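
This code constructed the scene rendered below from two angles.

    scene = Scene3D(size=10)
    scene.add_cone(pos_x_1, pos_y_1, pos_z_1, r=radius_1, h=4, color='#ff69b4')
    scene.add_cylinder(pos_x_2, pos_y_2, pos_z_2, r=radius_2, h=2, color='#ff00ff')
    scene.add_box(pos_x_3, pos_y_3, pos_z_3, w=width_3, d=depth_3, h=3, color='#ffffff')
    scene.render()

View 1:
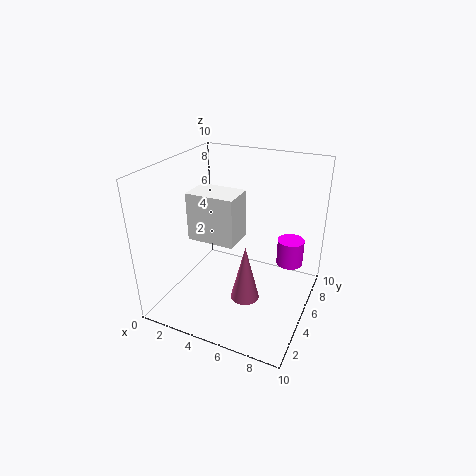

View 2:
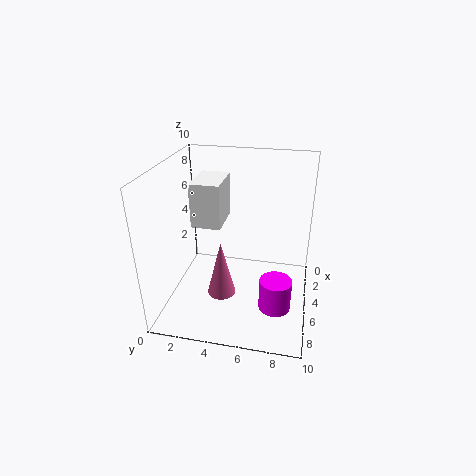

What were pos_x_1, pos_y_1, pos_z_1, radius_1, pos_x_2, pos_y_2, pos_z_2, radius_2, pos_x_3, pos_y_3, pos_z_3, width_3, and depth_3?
pos_x_1 = 6
pos_y_1 = 4
pos_z_1 = 1
radius_1 = 1
pos_x_2 = 8
pos_y_2 = 8
pos_z_2 = 2
radius_2 = 1
pos_x_3 = 3
pos_y_3 = 2
pos_z_3 = 6
width_3 = 3
depth_3 = 2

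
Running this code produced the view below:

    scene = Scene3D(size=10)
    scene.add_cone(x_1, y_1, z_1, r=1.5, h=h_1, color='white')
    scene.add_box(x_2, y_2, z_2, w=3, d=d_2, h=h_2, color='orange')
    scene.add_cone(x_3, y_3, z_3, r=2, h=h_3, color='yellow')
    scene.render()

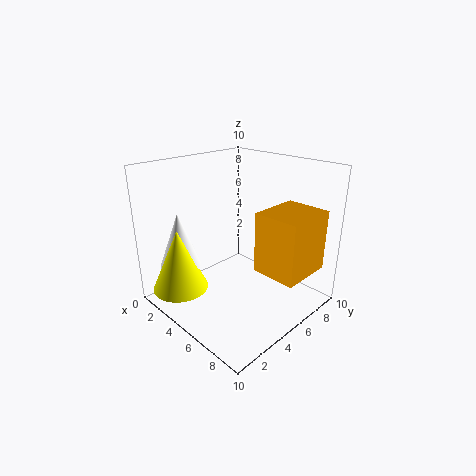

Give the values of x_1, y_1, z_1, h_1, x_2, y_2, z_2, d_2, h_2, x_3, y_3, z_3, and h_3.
x_1 = 1.5; y_1 = 2.5; z_1 = 2.5; h_1 = 4; x_2 = 7; y_2 = 4.5; z_2 = 3.5; d_2 = 3.5; h_2 = 4; x_3 = 2; y_3 = 2; z_3 = 1; h_3 = 4.5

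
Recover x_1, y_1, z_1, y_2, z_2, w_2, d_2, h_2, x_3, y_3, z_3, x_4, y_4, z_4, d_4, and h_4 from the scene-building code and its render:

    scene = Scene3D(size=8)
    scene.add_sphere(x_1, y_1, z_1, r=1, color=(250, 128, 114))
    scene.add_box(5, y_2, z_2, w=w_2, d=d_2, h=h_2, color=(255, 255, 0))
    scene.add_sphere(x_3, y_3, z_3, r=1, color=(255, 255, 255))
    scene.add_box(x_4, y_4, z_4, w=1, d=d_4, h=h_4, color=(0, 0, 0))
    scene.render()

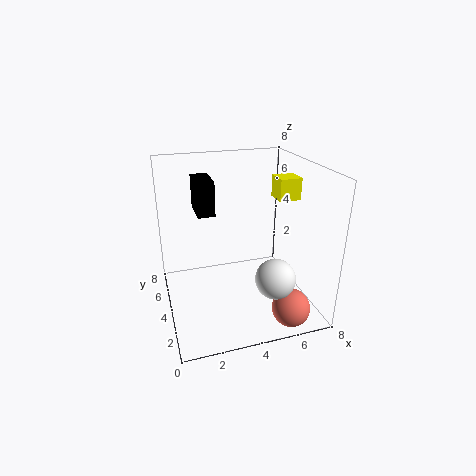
x_1 = 6
y_1 = 1
z_1 = 1
y_2 = 1
z_2 = 7
w_2 = 1
d_2 = 1
h_2 = 1
x_3 = 5
y_3 = 1
z_3 = 3
x_4 = 2
y_4 = 5
z_4 = 5
d_4 = 2
h_4 = 2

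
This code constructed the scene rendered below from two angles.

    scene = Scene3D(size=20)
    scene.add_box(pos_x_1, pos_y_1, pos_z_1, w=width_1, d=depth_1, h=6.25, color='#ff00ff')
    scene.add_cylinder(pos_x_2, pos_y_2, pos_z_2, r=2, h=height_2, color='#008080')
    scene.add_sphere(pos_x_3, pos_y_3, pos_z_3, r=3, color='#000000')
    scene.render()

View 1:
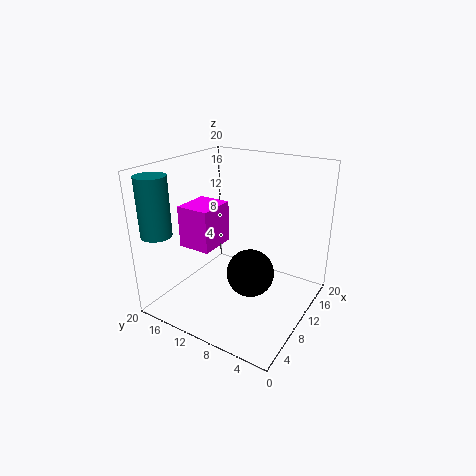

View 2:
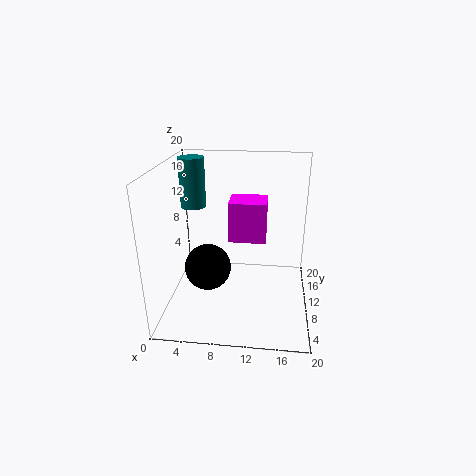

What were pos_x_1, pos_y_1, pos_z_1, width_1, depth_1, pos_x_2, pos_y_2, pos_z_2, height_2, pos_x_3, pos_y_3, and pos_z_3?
pos_x_1 = 8; pos_y_1 = 14; pos_z_1 = 7.25; width_1 = 5.75; depth_1 = 5; pos_x_2 = 2; pos_y_2 = 17.25; pos_z_2 = 11.75; height_2 = 7.75; pos_x_3 = 6.5; pos_y_3 = 6; pos_z_3 = 7.5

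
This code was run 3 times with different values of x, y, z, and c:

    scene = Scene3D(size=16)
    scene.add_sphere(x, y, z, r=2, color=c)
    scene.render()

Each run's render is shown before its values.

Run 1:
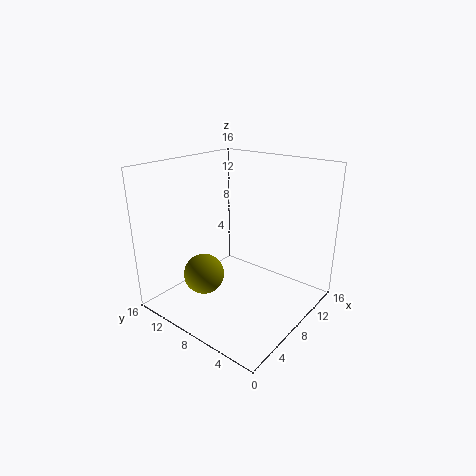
x = 2.5
y = 8
z = 6
c = 'olive'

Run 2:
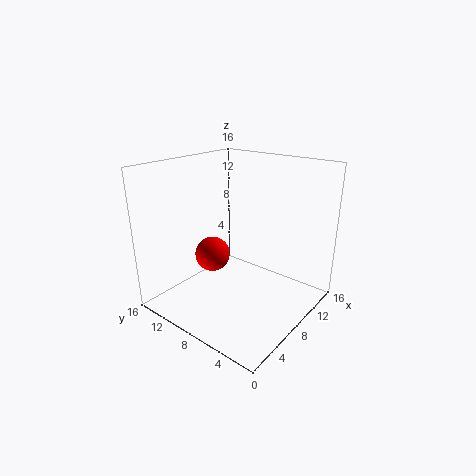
x = 7
y = 11
z = 5.5
c = 'red'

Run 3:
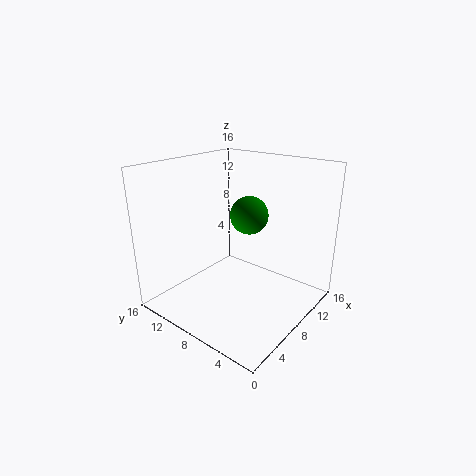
x = 8
y = 6.5
z = 11
c = 'green'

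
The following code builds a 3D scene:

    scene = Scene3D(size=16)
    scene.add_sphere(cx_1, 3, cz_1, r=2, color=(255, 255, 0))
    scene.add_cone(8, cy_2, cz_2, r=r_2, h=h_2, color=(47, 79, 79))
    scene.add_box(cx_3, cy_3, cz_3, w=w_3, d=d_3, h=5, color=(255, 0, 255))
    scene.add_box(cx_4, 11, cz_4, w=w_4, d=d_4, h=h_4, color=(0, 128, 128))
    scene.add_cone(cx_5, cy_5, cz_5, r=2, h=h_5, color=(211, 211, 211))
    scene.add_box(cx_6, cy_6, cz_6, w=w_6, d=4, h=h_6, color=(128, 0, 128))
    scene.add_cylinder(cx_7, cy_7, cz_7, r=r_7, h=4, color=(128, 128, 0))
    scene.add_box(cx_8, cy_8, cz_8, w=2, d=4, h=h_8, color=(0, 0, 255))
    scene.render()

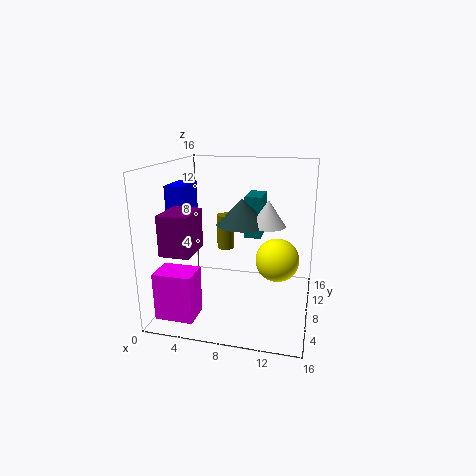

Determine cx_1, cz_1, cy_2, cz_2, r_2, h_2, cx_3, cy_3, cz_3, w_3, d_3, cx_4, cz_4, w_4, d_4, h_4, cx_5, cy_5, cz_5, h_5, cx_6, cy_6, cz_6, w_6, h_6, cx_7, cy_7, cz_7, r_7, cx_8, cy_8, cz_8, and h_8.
cx_1 = 13; cz_1 = 8; cy_2 = 10; cz_2 = 9; r_2 = 3; h_2 = 3; cx_3 = 1; cy_3 = 1; cz_3 = 1; w_3 = 4; d_3 = 3; cx_4 = 8; cz_4 = 7; w_4 = 2; d_4 = 4; h_4 = 5; cx_5 = 11; cy_5 = 10; cz_5 = 9; h_5 = 3; cx_6 = 2; cy_6 = 1; cz_6 = 8; w_6 = 3; h_6 = 4; cx_7 = 6; cy_7 = 10; cz_7 = 6; r_7 = 1; cx_8 = 1; cy_8 = 5; cz_8 = 7; h_8 = 7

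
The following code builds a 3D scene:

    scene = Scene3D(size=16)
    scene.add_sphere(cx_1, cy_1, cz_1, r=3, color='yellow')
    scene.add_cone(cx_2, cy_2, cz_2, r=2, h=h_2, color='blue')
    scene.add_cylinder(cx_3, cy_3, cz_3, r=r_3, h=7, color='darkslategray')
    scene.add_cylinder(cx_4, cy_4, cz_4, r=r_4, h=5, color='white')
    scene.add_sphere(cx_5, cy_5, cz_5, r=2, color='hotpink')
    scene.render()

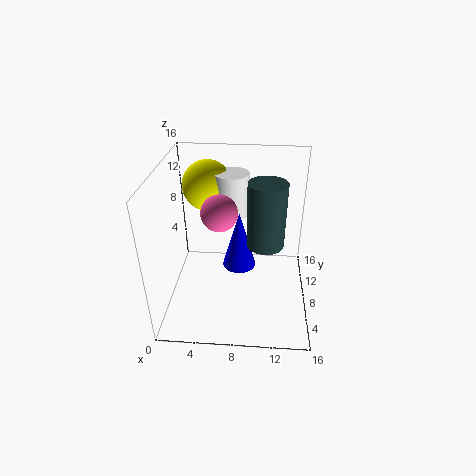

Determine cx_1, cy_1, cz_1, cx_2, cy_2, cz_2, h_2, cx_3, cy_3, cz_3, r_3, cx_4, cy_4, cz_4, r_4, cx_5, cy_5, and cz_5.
cx_1 = 4; cy_1 = 13; cz_1 = 12; cx_2 = 8; cy_2 = 10; cz_2 = 3; h_2 = 7; cx_3 = 11; cy_3 = 7; cz_3 = 8; r_3 = 2; cx_4 = 7; cy_4 = 12; cz_4 = 9; r_4 = 2; cx_5 = 6; cy_5 = 8; cz_5 = 11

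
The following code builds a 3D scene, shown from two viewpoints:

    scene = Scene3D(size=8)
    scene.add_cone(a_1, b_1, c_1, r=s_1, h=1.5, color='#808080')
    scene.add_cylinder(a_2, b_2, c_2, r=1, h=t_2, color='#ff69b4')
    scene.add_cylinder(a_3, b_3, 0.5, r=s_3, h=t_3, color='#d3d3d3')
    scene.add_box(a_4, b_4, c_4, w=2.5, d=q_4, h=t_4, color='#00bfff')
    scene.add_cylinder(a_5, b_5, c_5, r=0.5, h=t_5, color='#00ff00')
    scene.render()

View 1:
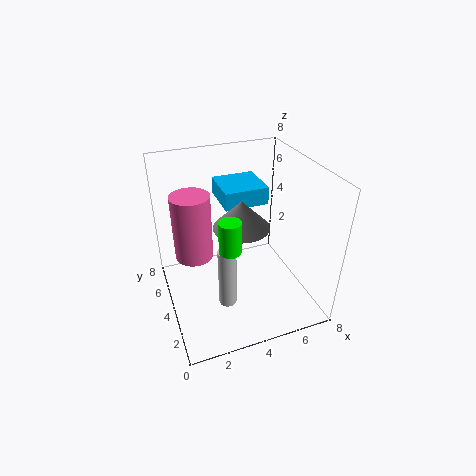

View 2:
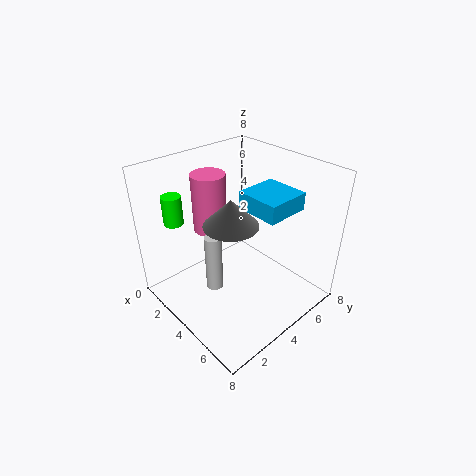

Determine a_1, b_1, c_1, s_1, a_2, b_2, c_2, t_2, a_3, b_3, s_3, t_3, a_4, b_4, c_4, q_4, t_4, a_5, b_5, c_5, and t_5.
a_1 = 4; b_1 = 3.5; c_1 = 5; s_1 = 1.5; a_2 = 1.5; b_2 = 4; c_2 = 3.5; t_2 = 3.5; a_3 = 3; b_3 = 3; s_3 = 0.5; t_3 = 3.5; a_4 = 3.5; b_4 = 4.5; c_4 = 5.5; q_4 = 2.5; t_4 = 1; a_5 = 2.5; b_5 = 1; c_5 = 5.5; t_5 = 1.5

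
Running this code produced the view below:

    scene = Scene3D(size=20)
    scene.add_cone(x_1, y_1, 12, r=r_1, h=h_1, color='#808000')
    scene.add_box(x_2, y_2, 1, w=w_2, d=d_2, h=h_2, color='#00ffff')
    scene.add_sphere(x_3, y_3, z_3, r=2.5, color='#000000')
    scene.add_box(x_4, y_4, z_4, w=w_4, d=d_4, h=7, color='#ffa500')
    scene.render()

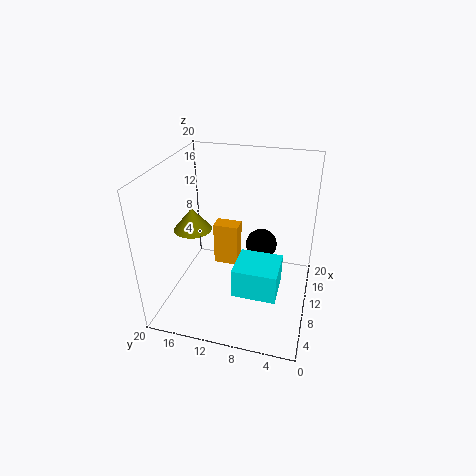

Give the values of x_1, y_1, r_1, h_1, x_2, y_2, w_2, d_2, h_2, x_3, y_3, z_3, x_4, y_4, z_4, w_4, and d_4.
x_1 = 7.5; y_1 = 15.5; r_1 = 2.5; h_1 = 3; x_2 = 8; y_2 = 4; w_2 = 6; d_2 = 6.5; h_2 = 4.5; x_3 = 17; y_3 = 8; z_3 = 5; x_4 = 15; y_4 = 11.5; z_4 = 1.5; w_4 = 2.5; d_4 = 4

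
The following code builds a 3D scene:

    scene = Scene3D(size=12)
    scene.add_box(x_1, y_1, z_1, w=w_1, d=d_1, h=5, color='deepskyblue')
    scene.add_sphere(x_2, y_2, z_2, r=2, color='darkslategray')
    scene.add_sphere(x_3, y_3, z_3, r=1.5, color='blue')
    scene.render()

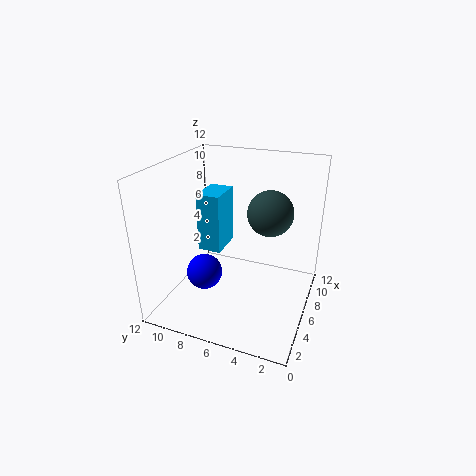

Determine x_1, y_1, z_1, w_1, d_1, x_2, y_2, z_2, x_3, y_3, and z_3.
x_1 = 5.5
y_1 = 7.5
z_1 = 4.5
w_1 = 3
d_1 = 2
x_2 = 8.5
y_2 = 4
z_2 = 7.5
x_3 = 4.5
y_3 = 8.5
z_3 = 3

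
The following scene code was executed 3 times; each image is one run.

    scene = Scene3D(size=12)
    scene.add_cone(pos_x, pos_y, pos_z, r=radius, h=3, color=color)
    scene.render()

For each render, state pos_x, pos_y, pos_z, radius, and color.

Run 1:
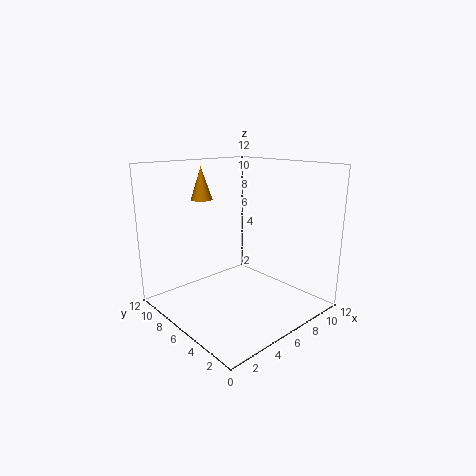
pos_x = 6
pos_y = 11
pos_z = 8.5
radius = 1
color = 'orange'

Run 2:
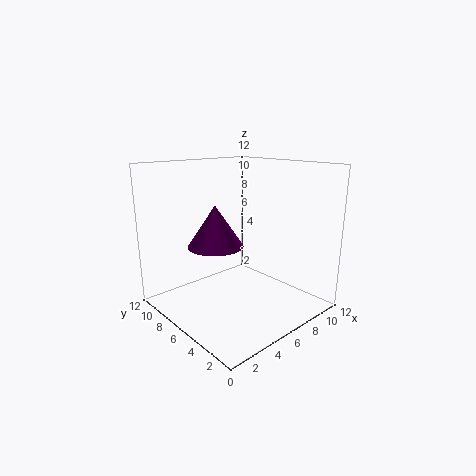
pos_x = 2.5
pos_y = 4.5
pos_z = 6.5
radius = 2
color = 'purple'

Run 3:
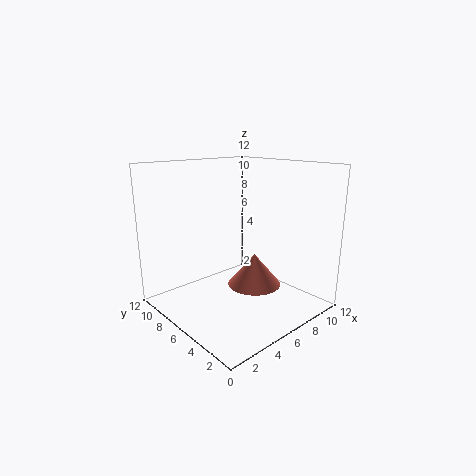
pos_x = 9
pos_y = 7
pos_z = 0.5
radius = 2.5
color = 'salmon'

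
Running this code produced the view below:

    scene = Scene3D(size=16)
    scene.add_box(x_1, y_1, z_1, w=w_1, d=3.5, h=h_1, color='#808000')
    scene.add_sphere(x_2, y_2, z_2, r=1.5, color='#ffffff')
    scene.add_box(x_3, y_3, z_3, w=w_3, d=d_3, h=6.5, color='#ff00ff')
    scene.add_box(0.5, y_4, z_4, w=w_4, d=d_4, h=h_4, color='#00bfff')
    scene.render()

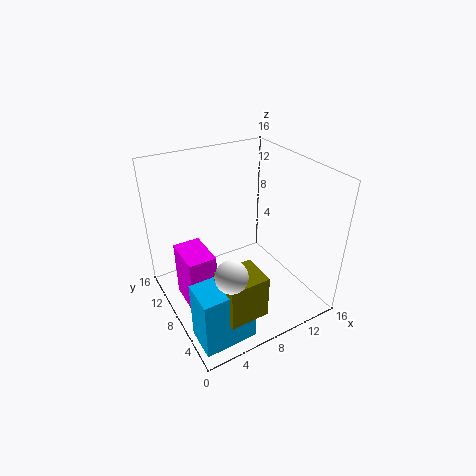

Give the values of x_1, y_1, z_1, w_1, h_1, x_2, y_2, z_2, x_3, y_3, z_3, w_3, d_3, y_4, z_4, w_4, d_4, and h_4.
x_1 = 3; y_1 = 0.5; z_1 = 3.5; w_1 = 4; h_1 = 4.5; x_2 = 3.5; y_2 = 1.5; z_2 = 9; x_3 = 1.5; y_3 = 6.5; z_3 = 1; w_3 = 3; d_3 = 4.5; y_4 = 1; z_4 = 0.5; w_4 = 5.5; d_4 = 3.5; h_4 = 6.5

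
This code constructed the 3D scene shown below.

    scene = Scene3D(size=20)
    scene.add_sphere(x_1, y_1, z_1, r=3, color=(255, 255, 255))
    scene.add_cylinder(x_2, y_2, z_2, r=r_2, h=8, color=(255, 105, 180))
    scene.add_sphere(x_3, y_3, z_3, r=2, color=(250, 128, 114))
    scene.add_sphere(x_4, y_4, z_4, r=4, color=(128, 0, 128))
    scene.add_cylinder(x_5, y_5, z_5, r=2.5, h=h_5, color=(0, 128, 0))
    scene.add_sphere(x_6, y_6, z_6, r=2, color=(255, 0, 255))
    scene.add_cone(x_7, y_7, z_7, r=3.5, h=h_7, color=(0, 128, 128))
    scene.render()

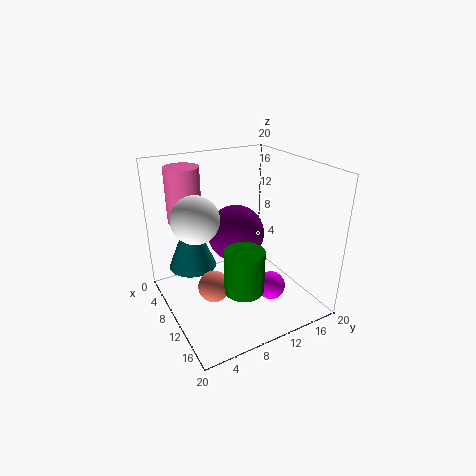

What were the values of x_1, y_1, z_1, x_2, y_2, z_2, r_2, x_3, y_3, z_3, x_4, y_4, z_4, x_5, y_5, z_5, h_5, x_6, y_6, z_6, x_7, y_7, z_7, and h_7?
x_1 = 11
y_1 = 3.5
z_1 = 14.5
x_2 = 3
y_2 = 5
z_2 = 11
r_2 = 2.5
x_3 = 13.5
y_3 = 4.5
z_3 = 6
x_4 = 8.5
y_4 = 10.5
z_4 = 10
x_5 = 16
y_5 = 7.5
z_5 = 6
h_5 = 5.5
x_6 = 13.5
y_6 = 13.5
z_6 = 3
x_7 = 5
y_7 = 5
z_7 = 4.5
h_7 = 8.5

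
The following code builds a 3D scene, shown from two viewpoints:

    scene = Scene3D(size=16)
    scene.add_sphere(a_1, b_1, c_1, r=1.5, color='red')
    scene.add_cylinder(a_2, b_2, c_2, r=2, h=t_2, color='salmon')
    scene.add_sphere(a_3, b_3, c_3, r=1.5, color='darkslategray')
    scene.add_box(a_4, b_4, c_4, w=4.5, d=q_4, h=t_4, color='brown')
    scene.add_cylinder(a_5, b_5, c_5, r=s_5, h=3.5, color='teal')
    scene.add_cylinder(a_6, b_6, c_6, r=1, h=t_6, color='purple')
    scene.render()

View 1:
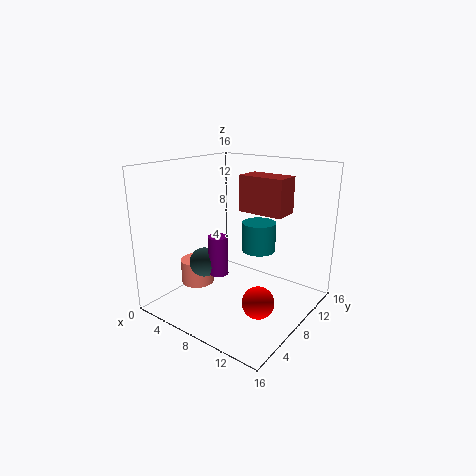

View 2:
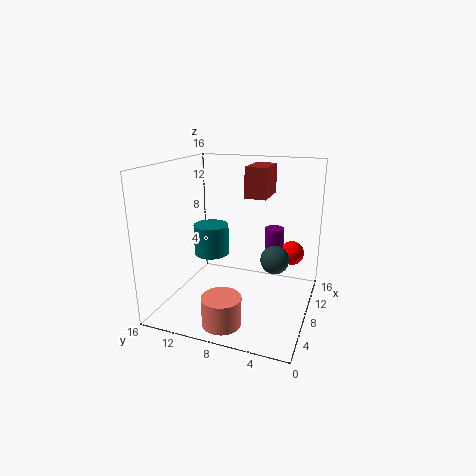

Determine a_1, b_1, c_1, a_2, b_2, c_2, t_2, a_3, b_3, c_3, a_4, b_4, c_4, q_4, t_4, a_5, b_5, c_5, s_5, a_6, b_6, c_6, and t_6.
a_1 = 14, b_1 = 3, c_1 = 4.5, a_2 = 2, b_2 = 7.5, c_2 = 1, t_2 = 3, a_3 = 7, b_3 = 3.5, c_3 = 6.5, a_4 = 10, b_4 = 5.5, c_4 = 12, q_4 = 2.5, t_4 = 3.5, a_5 = 8.5, b_5 = 11.5, c_5 = 5.5, s_5 = 2, a_6 = 8.5, b_6 = 4, c_6 = 5.5, t_6 = 4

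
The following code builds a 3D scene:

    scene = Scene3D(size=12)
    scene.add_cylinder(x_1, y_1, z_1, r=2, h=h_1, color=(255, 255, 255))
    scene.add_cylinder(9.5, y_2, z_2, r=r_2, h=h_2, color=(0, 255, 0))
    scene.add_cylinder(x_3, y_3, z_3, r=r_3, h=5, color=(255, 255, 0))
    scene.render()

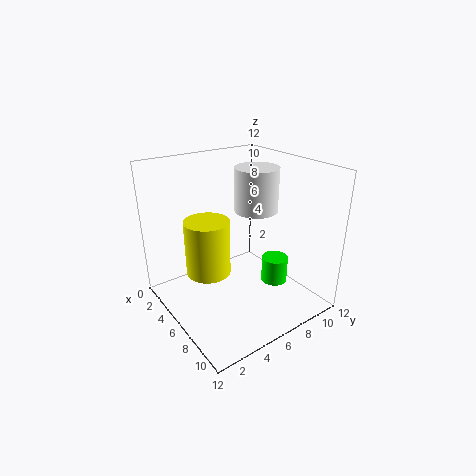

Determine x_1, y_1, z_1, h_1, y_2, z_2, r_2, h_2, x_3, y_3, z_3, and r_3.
x_1 = 4; y_1 = 9.5; z_1 = 7; h_1 = 4; y_2 = 7; z_2 = 3.5; r_2 = 1; h_2 = 2; x_3 = 3.5; y_3 = 4.5; z_3 = 2; r_3 = 2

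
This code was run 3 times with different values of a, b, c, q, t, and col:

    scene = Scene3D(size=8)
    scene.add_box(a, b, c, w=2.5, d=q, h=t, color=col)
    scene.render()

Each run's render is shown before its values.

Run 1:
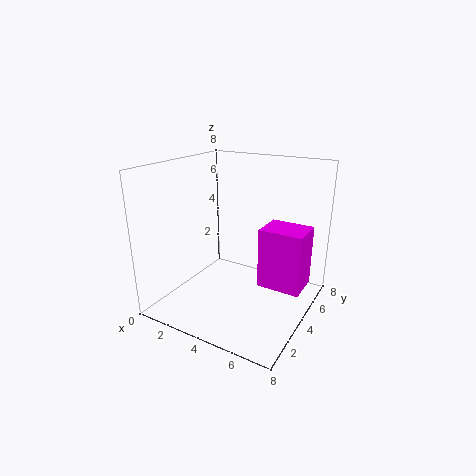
a = 5, b = 4.5, c = 1, q = 2, t = 3.5, col = 'magenta'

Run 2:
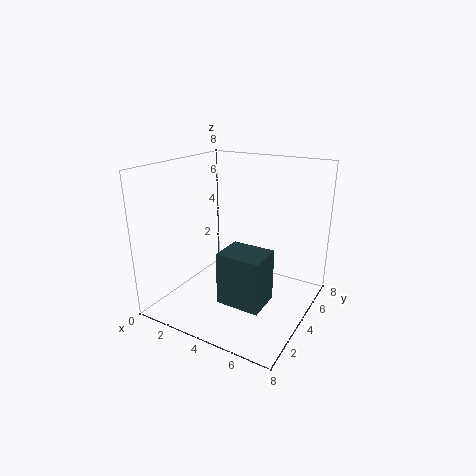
a = 3.5, b = 2.5, c = 0.5, q = 2, t = 3, col = 'darkslategray'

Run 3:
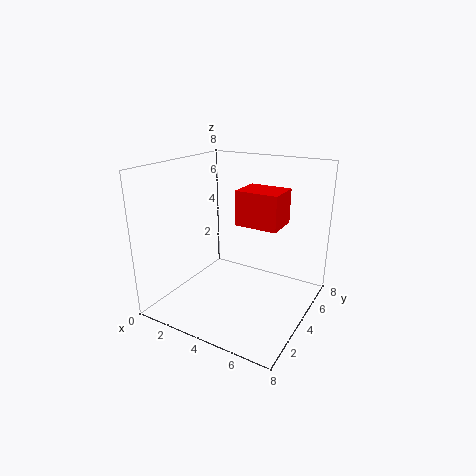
a = 3.5, b = 4.5, c = 4.5, q = 2, t = 2, col = 'red'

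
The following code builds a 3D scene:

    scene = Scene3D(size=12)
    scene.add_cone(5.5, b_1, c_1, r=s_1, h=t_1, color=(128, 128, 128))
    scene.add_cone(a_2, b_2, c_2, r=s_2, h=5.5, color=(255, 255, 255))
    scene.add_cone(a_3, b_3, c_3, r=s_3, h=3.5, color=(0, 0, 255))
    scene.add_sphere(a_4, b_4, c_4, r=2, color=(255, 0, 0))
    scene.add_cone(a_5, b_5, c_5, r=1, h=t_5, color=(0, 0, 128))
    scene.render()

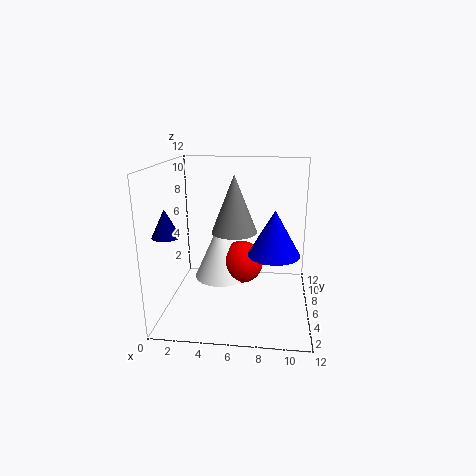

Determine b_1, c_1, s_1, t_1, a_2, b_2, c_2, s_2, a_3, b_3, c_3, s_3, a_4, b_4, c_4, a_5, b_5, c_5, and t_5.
b_1 = 7.5, c_1 = 6, s_1 = 2, t_1 = 5, a_2 = 4, b_2 = 9, c_2 = 1, s_2 = 2.5, a_3 = 9, b_3 = 4, c_3 = 5.5, s_3 = 2, a_4 = 6, b_4 = 9, c_4 = 2.5, a_5 = 1.5, b_5 = 1.5, c_5 = 7.5, t_5 = 2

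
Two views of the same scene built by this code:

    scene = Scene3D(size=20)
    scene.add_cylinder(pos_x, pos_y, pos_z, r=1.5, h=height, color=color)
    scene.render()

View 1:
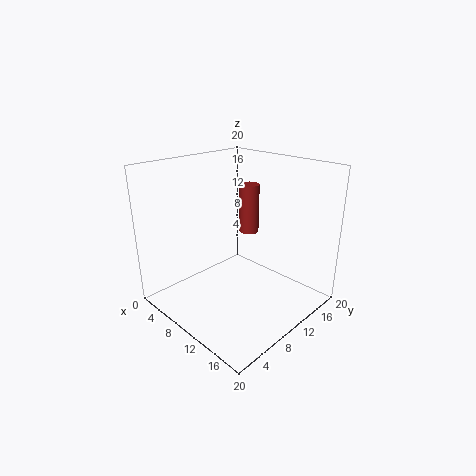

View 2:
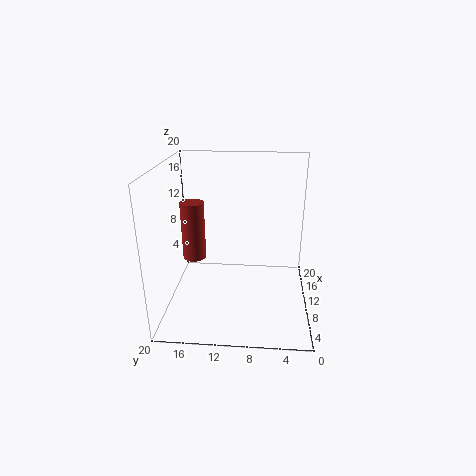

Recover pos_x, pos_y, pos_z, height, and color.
pos_x = 7
pos_y = 15.5
pos_z = 8.5
height = 7.5
color = 'brown'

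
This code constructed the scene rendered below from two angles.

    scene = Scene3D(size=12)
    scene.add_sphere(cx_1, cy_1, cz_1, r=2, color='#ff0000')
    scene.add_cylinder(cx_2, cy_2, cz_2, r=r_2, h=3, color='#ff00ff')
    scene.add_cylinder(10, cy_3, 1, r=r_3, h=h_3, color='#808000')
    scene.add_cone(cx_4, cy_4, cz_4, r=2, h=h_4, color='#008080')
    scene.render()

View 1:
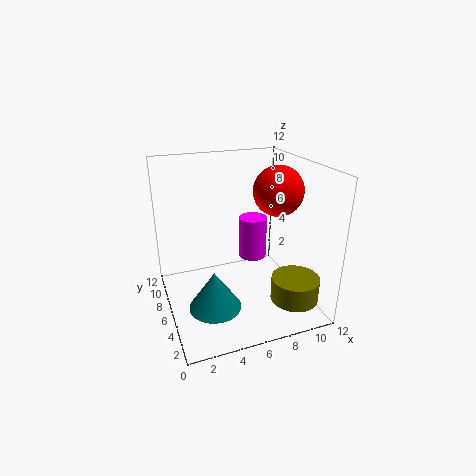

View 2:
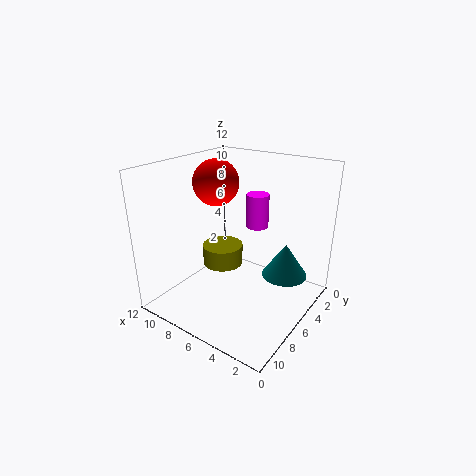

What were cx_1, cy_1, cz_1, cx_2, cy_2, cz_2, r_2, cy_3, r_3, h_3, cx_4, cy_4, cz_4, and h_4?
cx_1 = 9, cy_1 = 5, cz_1 = 10, cx_2 = 6, cy_2 = 3, cz_2 = 6, r_2 = 1, cy_3 = 3, r_3 = 2, h_3 = 2, cx_4 = 3, cy_4 = 3, cz_4 = 2, h_4 = 3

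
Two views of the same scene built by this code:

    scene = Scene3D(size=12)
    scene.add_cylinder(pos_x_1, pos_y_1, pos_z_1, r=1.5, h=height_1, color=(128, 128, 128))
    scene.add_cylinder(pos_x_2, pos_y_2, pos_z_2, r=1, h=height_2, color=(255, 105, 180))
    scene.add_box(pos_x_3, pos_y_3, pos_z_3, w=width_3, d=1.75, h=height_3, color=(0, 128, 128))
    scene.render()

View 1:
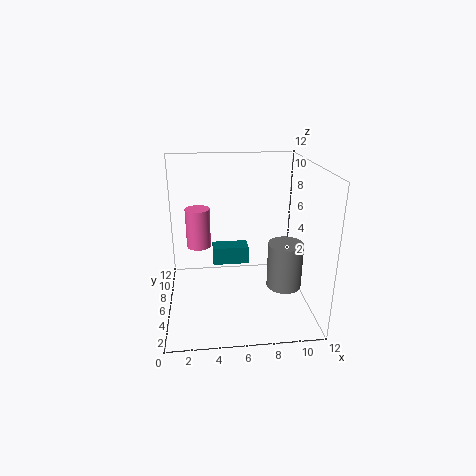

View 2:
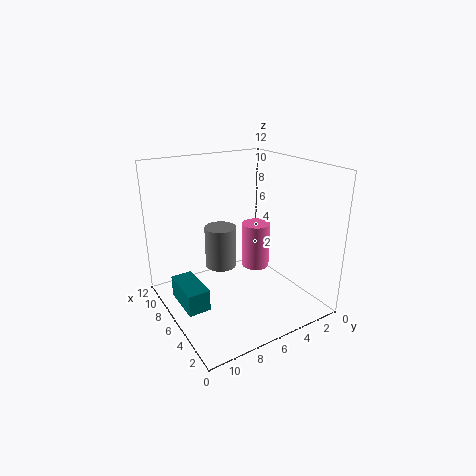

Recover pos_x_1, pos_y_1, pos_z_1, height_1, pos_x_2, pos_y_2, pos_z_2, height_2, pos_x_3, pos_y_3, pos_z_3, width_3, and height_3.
pos_x_1 = 10
pos_y_1 = 5.5
pos_z_1 = 1.5
height_1 = 4
pos_x_2 = 2.75
pos_y_2 = 6.5
pos_z_2 = 5.25
height_2 = 3.25
pos_x_3 = 4
pos_y_3 = 9.75
pos_z_3 = 1.5
width_3 = 3.5
height_3 = 1.75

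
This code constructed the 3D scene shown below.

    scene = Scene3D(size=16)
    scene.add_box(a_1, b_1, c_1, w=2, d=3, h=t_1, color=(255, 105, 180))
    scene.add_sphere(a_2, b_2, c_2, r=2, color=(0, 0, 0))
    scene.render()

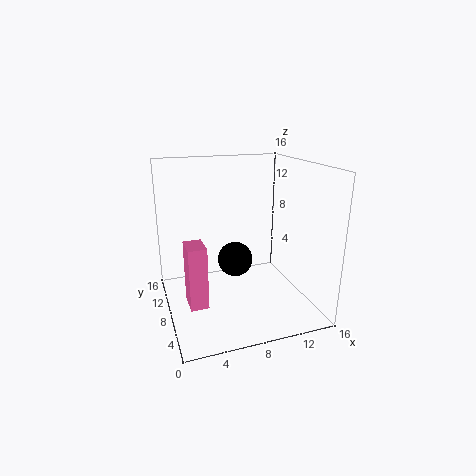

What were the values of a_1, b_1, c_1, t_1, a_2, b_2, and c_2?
a_1 = 2, b_1 = 6, c_1 = 1, t_1 = 7, a_2 = 8, b_2 = 9, c_2 = 5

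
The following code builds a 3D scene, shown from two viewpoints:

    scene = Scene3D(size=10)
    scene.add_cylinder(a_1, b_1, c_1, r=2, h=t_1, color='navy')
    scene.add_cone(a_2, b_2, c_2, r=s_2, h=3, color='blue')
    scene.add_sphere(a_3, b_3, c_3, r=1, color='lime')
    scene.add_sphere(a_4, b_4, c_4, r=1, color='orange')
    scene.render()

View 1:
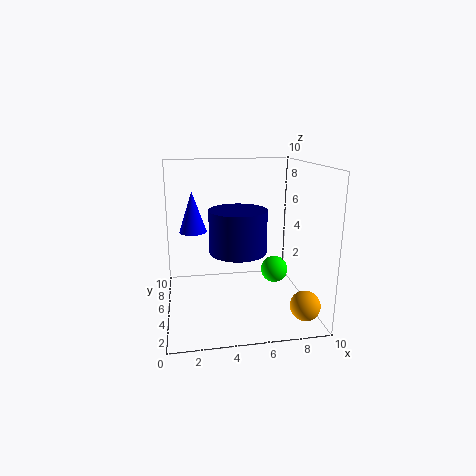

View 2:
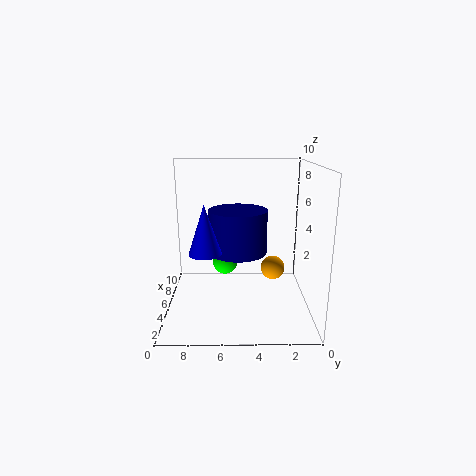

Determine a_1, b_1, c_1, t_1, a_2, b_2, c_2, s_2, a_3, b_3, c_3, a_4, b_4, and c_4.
a_1 = 5
b_1 = 5
c_1 = 4
t_1 = 3
a_2 = 2
b_2 = 7
c_2 = 5
s_2 = 1
a_3 = 8
b_3 = 6
c_3 = 2
a_4 = 9
b_4 = 2
c_4 = 1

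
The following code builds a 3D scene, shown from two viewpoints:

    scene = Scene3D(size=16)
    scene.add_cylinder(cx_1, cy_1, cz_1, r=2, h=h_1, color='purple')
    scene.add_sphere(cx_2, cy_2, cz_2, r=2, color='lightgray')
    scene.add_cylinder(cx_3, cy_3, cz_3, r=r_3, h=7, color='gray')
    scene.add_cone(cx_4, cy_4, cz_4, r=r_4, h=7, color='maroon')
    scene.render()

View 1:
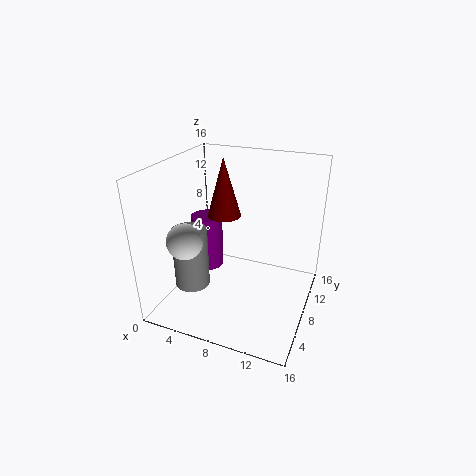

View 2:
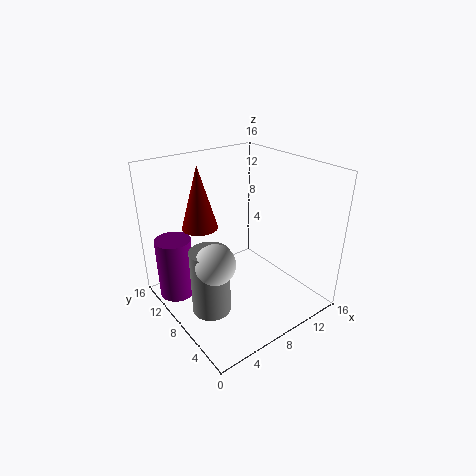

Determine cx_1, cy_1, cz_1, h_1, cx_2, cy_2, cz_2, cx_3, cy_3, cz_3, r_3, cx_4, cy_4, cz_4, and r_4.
cx_1 = 2
cy_1 = 12
cz_1 = 1
h_1 = 7
cx_2 = 3
cy_2 = 5
cz_2 = 8
cx_3 = 3
cy_3 = 6
cz_3 = 2
r_3 = 2
cx_4 = 5
cy_4 = 11
cz_4 = 9
r_4 = 2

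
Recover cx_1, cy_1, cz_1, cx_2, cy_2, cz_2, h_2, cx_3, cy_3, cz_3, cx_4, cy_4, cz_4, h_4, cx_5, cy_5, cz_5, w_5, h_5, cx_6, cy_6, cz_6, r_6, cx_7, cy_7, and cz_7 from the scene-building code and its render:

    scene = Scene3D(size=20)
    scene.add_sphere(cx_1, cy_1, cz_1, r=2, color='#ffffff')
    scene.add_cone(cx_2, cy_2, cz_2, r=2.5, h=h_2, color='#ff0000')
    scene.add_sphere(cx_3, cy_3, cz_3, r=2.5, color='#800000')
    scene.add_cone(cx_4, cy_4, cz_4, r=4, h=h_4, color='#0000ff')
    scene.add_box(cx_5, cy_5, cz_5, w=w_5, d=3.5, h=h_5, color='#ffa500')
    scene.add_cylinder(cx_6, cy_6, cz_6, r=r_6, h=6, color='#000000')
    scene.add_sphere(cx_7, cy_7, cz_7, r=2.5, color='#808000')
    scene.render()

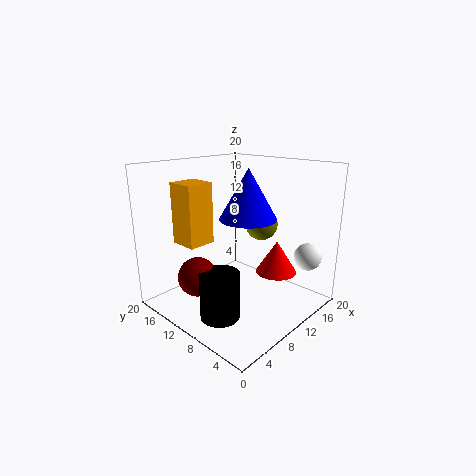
cx_1 = 18, cy_1 = 3.5, cz_1 = 6.5, cx_2 = 9.5, cy_2 = 3, cz_2 = 7.5, h_2 = 4, cx_3 = 3, cy_3 = 10.5, cz_3 = 6.5, cx_4 = 11.5, cy_4 = 9.5, cz_4 = 12.5, h_4 = 7, cx_5 = 1.5, cy_5 = 9.5, cz_5 = 11, w_5 = 3.5, h_5 = 7.5, cx_6 = 3.5, cy_6 = 7, cz_6 = 2, r_6 = 2.5, cx_7 = 17, cy_7 = 11.5, cz_7 = 10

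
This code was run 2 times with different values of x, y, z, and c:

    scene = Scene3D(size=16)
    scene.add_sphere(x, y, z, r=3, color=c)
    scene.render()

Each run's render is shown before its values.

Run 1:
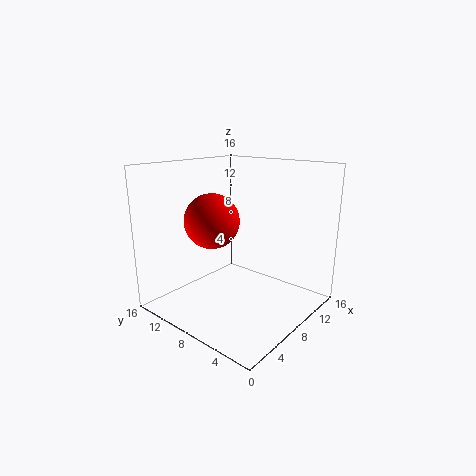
x = 6; y = 10; z = 10; c = 'red'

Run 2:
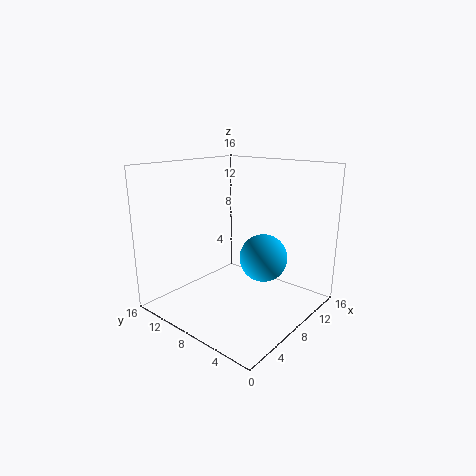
x = 13; y = 8; z = 4; c = 'deepskyblue'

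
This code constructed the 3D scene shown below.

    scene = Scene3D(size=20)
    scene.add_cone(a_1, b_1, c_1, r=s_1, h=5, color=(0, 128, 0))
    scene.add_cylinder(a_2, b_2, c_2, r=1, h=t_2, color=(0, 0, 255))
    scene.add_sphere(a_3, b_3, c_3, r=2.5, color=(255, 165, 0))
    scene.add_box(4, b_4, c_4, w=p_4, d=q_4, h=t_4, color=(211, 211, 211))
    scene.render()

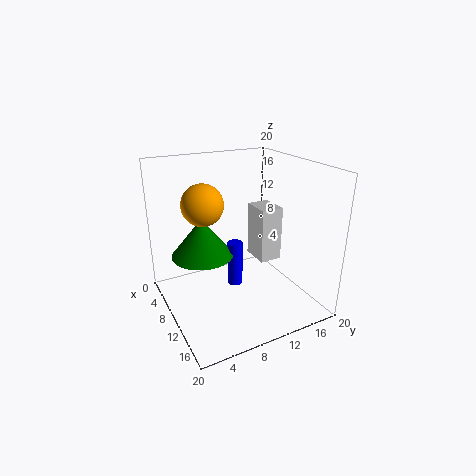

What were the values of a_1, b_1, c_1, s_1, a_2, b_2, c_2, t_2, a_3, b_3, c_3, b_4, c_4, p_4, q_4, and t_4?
a_1 = 10.5
b_1 = 4.5
c_1 = 9
s_1 = 4
a_2 = 12
b_2 = 8.5
c_2 = 4.5
t_2 = 6
a_3 = 12.5
b_3 = 4
c_3 = 16.5
b_4 = 15
c_4 = 4
p_4 = 4.5
q_4 = 3.5
t_4 = 8.5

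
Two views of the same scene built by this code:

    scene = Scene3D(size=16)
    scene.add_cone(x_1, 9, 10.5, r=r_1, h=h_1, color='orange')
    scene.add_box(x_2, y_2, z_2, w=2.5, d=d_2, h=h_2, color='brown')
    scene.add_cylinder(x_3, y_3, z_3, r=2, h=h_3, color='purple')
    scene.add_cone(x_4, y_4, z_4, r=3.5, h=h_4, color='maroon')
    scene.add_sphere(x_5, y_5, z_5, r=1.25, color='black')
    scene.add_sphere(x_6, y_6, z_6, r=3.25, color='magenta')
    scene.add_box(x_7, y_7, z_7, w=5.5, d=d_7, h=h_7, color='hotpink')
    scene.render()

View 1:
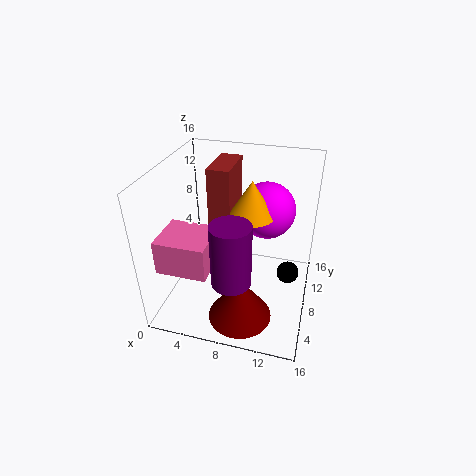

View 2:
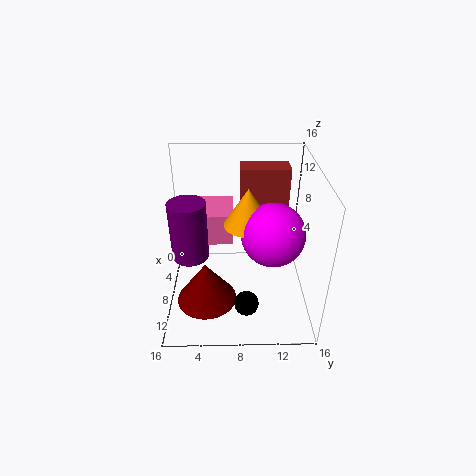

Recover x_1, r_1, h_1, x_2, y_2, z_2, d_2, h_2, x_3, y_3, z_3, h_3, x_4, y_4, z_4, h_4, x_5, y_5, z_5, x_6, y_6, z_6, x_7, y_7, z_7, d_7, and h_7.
x_1 = 9.25
r_1 = 2.5
h_1 = 4
x_2 = 4.5
y_2 = 8.25
z_2 = 8.75
d_2 = 5.25
h_2 = 6.75
x_3 = 8.75
y_3 = 2.75
z_3 = 6.25
h_3 = 6.5
x_4 = 9.25
y_4 = 4.25
z_4 = 0.25
h_4 = 5
x_5 = 13.75
y_5 = 8.75
z_5 = 3.75
x_6 = 10.5
y_6 = 11.5
z_6 = 10
x_7 = 0.5
y_7 = 2.5
z_7 = 5.75
d_7 = 5
h_7 = 3.75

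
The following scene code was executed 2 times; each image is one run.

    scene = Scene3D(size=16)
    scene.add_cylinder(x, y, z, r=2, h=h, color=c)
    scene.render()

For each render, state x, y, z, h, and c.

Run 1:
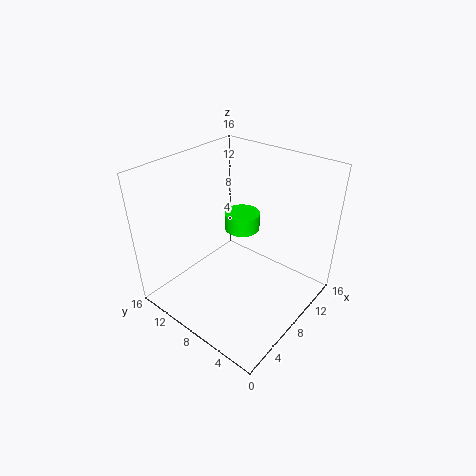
x = 10; y = 9; z = 8; h = 2; c = 'lime'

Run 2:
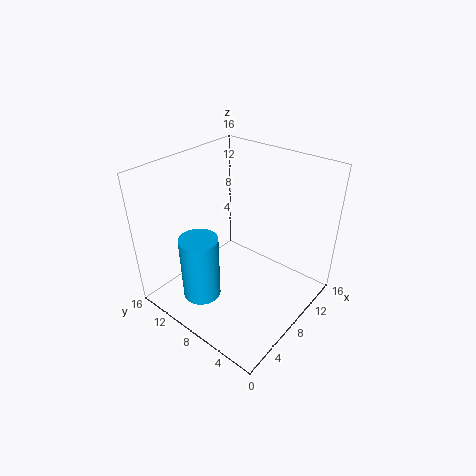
x = 3; y = 9; z = 3; h = 7; c = 'deepskyblue'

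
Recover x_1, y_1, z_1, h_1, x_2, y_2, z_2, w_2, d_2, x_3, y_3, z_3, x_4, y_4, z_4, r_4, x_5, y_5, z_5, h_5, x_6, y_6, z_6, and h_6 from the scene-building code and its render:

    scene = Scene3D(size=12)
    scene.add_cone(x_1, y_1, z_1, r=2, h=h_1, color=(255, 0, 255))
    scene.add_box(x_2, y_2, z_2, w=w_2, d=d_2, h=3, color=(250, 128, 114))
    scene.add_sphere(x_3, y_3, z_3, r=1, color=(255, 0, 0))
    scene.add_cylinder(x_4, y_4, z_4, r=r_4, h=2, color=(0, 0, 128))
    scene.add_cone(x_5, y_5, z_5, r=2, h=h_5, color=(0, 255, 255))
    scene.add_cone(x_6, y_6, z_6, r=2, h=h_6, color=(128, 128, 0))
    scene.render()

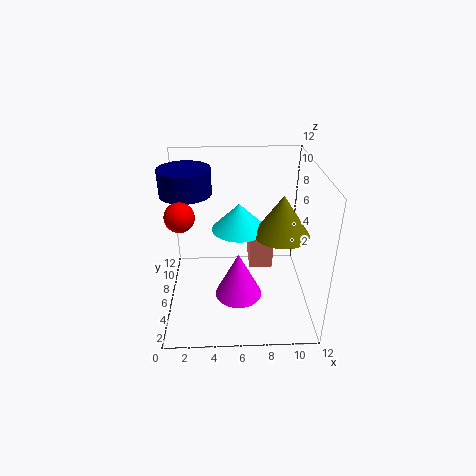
x_1 = 6, y_1 = 5, z_1 = 1, h_1 = 4, x_2 = 7, y_2 = 6, z_2 = 3, w_2 = 2, d_2 = 3, x_3 = 2, y_3 = 2, z_3 = 10, x_4 = 2, y_4 = 6, z_4 = 10, r_4 = 2, x_5 = 6, y_5 = 4, z_5 = 8, h_5 = 2, x_6 = 9, y_6 = 3, z_6 = 8, h_6 = 3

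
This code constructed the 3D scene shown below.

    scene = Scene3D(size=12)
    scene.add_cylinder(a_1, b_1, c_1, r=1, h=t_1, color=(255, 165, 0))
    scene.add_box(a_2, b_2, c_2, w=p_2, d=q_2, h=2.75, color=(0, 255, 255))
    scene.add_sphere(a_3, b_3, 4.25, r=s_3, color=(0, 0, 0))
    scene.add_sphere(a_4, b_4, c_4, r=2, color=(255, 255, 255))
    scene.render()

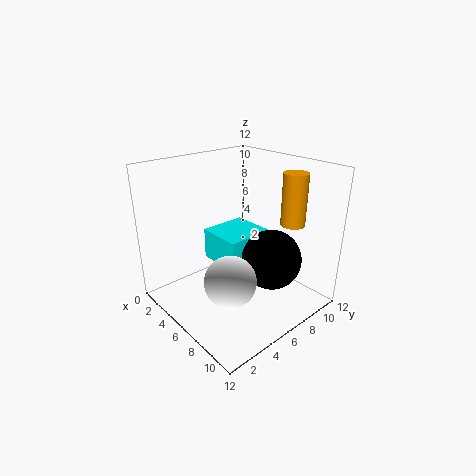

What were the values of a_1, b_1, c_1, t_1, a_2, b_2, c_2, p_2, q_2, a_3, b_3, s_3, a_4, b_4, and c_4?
a_1 = 9
b_1 = 9.25
c_1 = 7.25
t_1 = 4.25
a_2 = 2.25
b_2 = 5.25
c_2 = 3
p_2 = 4
q_2 = 4.25
a_3 = 8.25
b_3 = 7.75
s_3 = 2.5
a_4 = 8.25
b_4 = 3.25
c_4 = 4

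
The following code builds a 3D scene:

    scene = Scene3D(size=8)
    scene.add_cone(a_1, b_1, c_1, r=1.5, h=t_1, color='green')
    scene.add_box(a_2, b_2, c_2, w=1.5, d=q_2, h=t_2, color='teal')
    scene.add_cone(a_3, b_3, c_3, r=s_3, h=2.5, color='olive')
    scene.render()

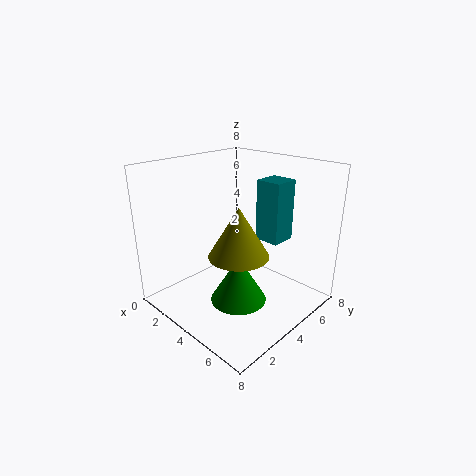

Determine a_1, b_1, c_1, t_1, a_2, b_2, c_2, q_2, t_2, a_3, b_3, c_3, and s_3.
a_1 = 5; b_1 = 3; c_1 = 1; t_1 = 2.5; a_2 = 4; b_2 = 5.5; c_2 = 3.5; q_2 = 1.5; t_2 = 3.5; a_3 = 5.5; b_3 = 2.5; c_3 = 4; s_3 = 1.5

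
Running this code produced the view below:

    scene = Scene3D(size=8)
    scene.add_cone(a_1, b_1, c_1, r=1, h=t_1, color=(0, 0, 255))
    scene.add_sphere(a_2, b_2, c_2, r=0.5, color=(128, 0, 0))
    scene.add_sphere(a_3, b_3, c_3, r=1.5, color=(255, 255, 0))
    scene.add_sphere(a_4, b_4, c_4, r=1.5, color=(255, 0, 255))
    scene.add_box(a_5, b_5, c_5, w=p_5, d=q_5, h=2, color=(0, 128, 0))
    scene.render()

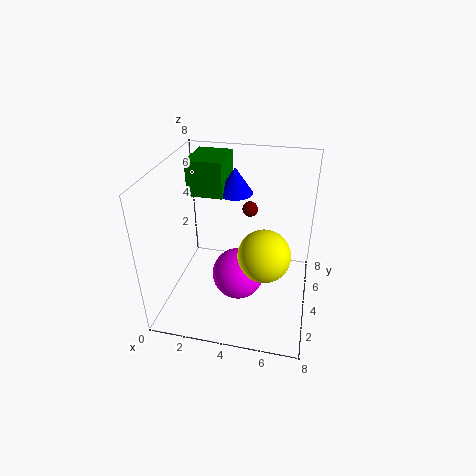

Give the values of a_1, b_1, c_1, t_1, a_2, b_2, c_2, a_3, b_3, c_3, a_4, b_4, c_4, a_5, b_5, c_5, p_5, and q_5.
a_1 = 3.5, b_1 = 5.5, c_1 = 6, t_1 = 1.5, a_2 = 4, b_2 = 7.5, c_2 = 4, a_3 = 5.5, b_3 = 4, c_3 = 3, a_4 = 4, b_4 = 4, c_4 = 1.5, a_5 = 1, b_5 = 4.5, c_5 = 6, p_5 = 2, q_5 = 2.5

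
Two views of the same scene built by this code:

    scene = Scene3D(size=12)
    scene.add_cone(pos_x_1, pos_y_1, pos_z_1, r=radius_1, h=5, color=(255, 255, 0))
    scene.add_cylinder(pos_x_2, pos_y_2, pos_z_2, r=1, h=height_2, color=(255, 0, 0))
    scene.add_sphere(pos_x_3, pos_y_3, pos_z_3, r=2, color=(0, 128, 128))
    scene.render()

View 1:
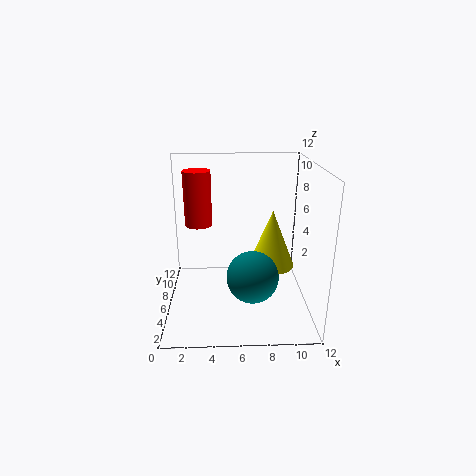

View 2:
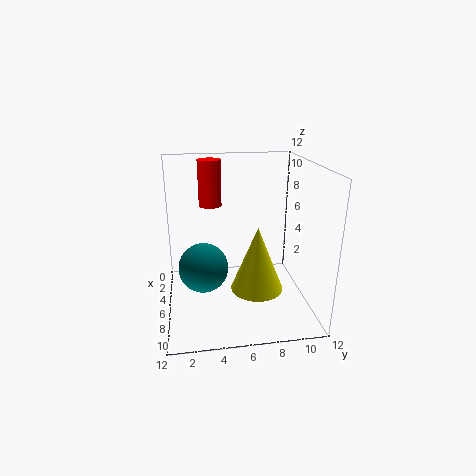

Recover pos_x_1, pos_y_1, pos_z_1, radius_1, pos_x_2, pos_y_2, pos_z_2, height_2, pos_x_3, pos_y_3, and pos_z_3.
pos_x_1 = 9; pos_y_1 = 7; pos_z_1 = 3; radius_1 = 2; pos_x_2 = 3; pos_y_2 = 4; pos_z_2 = 8; height_2 = 4; pos_x_3 = 7; pos_y_3 = 3; pos_z_3 = 4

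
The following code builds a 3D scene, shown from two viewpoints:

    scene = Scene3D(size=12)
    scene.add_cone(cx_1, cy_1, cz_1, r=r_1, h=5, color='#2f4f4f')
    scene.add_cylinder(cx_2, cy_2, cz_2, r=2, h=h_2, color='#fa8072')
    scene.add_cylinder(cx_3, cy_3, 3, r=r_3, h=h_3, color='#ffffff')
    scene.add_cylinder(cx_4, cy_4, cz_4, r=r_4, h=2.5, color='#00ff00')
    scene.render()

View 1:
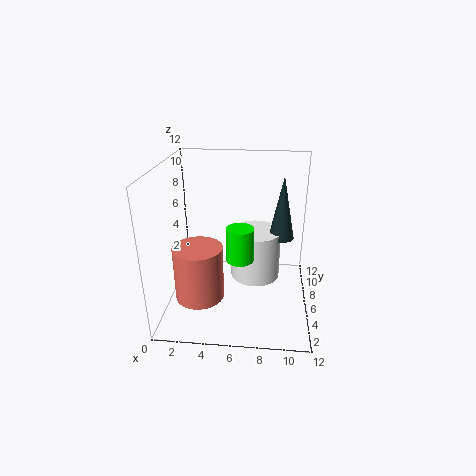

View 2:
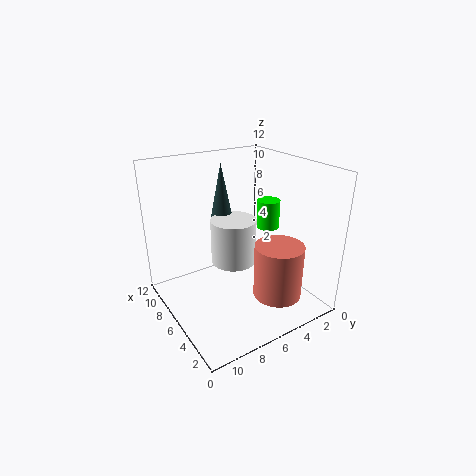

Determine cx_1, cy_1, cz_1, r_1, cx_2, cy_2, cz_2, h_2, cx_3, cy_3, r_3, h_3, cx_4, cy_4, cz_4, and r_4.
cx_1 = 9.5, cy_1 = 5.5, cz_1 = 6.5, r_1 = 1, cx_2 = 3, cy_2 = 4, cz_2 = 1.5, h_2 = 4.5, cx_3 = 7.5, cy_3 = 5.5, r_3 = 2, h_3 = 4, cx_4 = 6.5, cy_4 = 2.5, cz_4 = 6, r_4 = 1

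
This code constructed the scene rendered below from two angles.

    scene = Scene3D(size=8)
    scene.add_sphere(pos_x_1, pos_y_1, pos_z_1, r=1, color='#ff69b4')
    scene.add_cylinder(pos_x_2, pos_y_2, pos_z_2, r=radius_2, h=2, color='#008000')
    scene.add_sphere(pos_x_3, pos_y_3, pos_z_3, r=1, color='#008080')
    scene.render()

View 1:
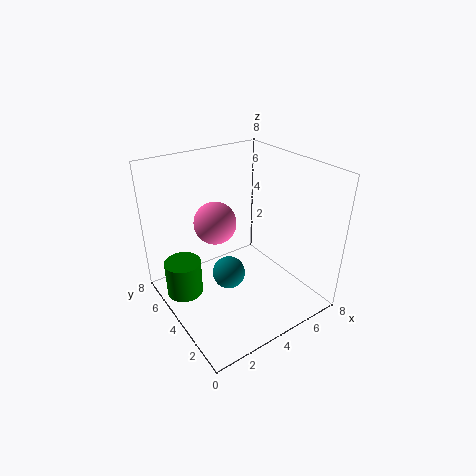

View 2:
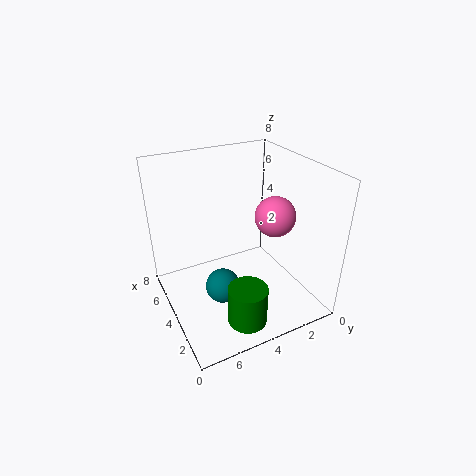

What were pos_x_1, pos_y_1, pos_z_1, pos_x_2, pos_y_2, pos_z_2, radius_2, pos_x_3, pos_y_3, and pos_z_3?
pos_x_1 = 2
pos_y_1 = 3
pos_z_1 = 6
pos_x_2 = 1
pos_y_2 = 5
pos_z_2 = 1
radius_2 = 1
pos_x_3 = 4
pos_y_3 = 5
pos_z_3 = 1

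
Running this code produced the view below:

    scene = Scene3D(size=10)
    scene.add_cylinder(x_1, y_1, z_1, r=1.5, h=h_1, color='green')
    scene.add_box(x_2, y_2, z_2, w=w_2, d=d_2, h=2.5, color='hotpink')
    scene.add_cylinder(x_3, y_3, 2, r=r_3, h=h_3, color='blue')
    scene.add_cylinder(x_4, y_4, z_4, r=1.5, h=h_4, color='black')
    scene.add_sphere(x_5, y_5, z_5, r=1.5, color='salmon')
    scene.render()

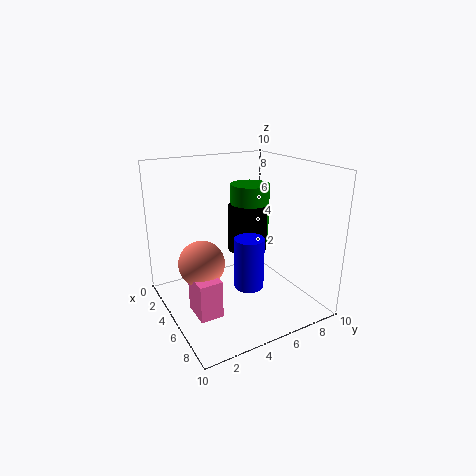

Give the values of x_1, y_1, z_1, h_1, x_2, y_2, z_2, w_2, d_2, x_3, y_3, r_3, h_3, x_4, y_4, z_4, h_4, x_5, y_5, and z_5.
x_1 = 2.5
y_1 = 7.5
z_1 = 3.5
h_1 = 4.5
x_2 = 5.5
y_2 = 1
z_2 = 1
w_2 = 2
d_2 = 1.5
x_3 = 6.5
y_3 = 5
r_3 = 1
h_3 = 3.5
x_4 = 3
y_4 = 7
z_4 = 3
h_4 = 3.5
x_5 = 5.5
y_5 = 2
z_5 = 4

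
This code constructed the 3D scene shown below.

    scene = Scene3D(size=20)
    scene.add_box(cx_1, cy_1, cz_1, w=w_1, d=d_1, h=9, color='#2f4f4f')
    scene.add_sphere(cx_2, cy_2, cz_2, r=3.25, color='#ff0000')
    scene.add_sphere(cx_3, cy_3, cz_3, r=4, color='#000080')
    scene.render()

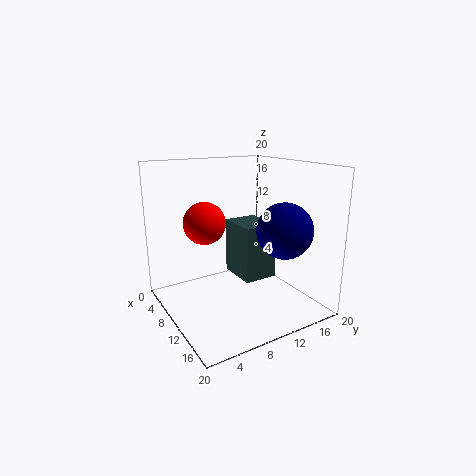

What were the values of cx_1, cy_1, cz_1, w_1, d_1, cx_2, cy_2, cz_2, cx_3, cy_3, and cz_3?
cx_1 = 0.75, cy_1 = 13.25, cz_1 = 1, w_1 = 6.75, d_1 = 5.5, cx_2 = 3.5, cy_2 = 8, cz_2 = 10.75, cx_3 = 12.75, cy_3 = 16, cz_3 = 10.75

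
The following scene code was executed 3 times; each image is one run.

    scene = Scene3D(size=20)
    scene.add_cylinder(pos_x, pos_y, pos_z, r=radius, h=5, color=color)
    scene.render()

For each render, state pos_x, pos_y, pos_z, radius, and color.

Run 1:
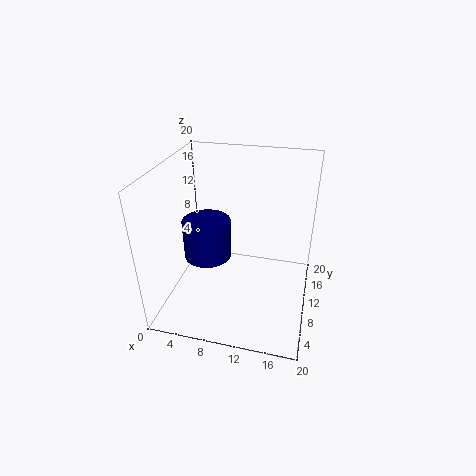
pos_x = 7, pos_y = 6, pos_z = 9.5, radius = 3, color = 'navy'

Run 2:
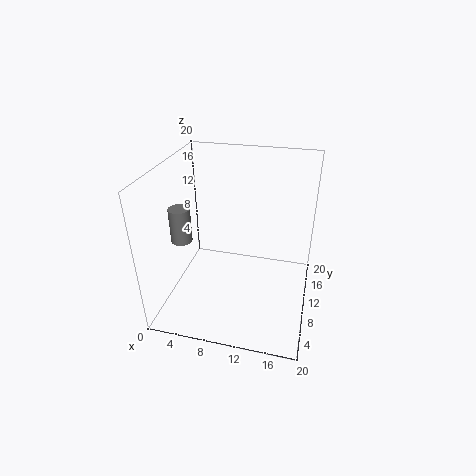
pos_x = 2, pos_y = 9, pos_z = 9, radius = 1.5, color = 'gray'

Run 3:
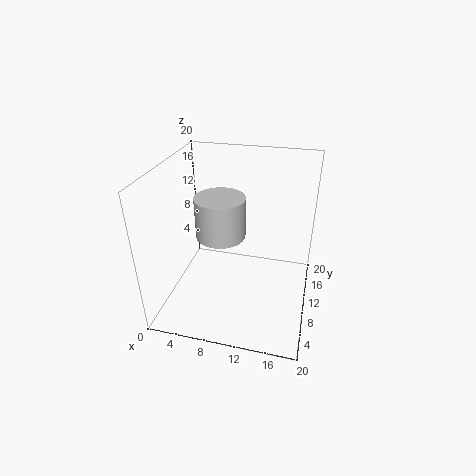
pos_x = 9, pos_y = 5.5, pos_z = 13, radius = 3, color = 'lightgray'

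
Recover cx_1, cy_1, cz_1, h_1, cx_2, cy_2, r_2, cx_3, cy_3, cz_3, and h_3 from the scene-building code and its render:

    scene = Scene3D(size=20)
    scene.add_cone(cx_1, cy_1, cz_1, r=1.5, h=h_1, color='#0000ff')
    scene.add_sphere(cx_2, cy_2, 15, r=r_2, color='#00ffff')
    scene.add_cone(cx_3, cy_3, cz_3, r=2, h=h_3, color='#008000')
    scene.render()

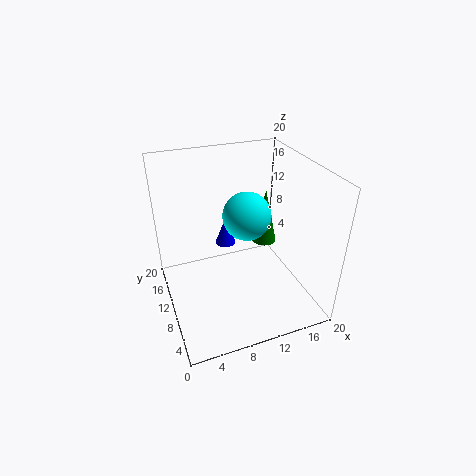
cx_1 = 9.5; cy_1 = 14; cz_1 = 7; h_1 = 4; cx_2 = 10; cy_2 = 7; r_2 = 3; cx_3 = 17; cy_3 = 16; cz_3 = 4.5; h_3 = 9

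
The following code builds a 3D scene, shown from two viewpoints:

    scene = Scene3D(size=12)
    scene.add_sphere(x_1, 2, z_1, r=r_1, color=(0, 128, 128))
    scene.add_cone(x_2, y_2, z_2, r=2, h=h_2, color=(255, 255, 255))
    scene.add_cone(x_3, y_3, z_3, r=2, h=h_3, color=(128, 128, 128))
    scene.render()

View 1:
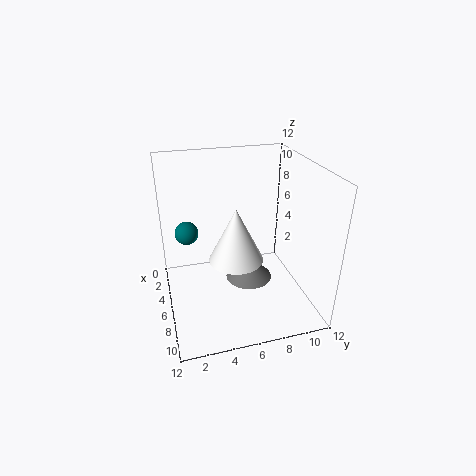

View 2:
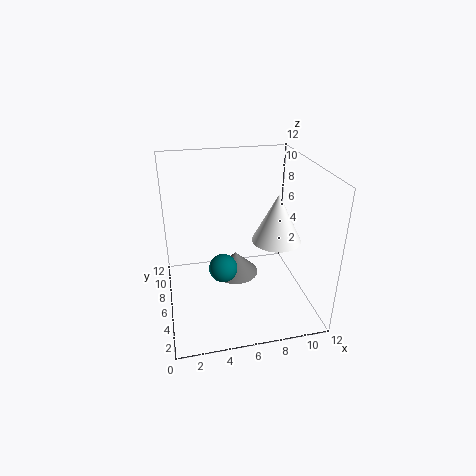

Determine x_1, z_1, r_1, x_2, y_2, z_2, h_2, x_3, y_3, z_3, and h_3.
x_1 = 4, z_1 = 6, r_1 = 1, x_2 = 9, y_2 = 5, z_2 = 6, h_2 = 4, x_3 = 6, y_3 = 7, z_3 = 2, h_3 = 2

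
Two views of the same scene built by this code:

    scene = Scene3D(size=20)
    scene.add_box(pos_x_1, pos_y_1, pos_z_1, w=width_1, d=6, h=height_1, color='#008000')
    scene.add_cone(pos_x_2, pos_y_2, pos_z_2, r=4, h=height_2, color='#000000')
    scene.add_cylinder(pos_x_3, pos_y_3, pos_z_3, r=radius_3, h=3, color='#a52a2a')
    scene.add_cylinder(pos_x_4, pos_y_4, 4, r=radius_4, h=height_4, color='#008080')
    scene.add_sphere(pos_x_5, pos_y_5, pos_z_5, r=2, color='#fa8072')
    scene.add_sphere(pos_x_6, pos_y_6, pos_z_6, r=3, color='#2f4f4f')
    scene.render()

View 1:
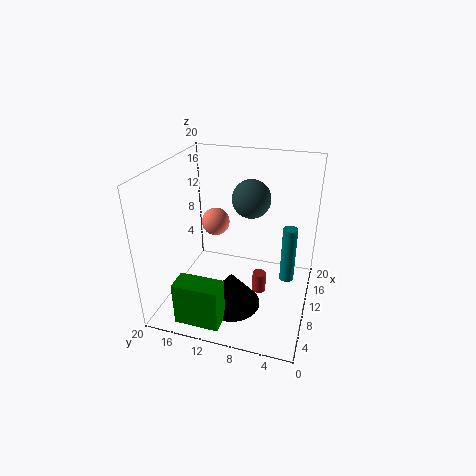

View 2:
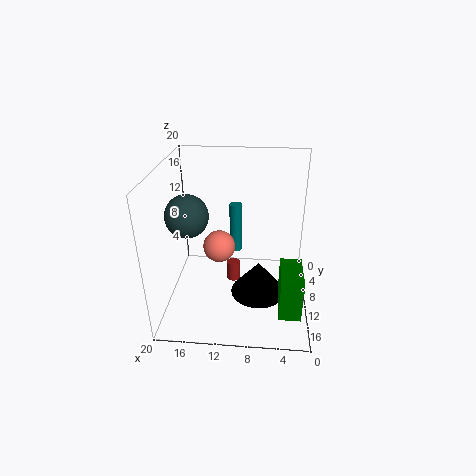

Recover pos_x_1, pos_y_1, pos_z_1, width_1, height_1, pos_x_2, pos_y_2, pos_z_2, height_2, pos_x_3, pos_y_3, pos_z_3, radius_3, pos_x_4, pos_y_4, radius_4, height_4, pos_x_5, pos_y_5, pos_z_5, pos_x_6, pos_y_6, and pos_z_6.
pos_x_1 = 1; pos_y_1 = 10; pos_z_1 = 1; width_1 = 3; height_1 = 6; pos_x_2 = 7; pos_y_2 = 10; pos_z_2 = 1; height_2 = 5; pos_x_3 = 11; pos_y_3 = 7; pos_z_3 = 1; radius_3 = 1; pos_x_4 = 11; pos_y_4 = 3; radius_4 = 1; height_4 = 8; pos_x_5 = 12; pos_y_5 = 14; pos_z_5 = 11; pos_x_6 = 17; pos_y_6 = 10; pos_z_6 = 13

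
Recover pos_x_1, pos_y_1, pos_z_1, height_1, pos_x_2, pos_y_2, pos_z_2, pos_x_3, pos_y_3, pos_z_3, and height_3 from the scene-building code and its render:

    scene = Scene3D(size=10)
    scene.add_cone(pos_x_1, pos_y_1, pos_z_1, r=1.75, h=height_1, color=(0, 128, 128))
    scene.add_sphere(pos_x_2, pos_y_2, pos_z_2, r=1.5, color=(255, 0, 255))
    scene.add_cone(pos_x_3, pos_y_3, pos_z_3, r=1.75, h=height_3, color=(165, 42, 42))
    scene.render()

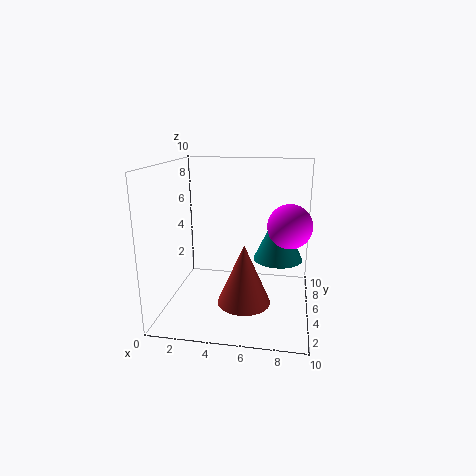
pos_x_1 = 7.75
pos_y_1 = 6
pos_z_1 = 3.25
height_1 = 3.75
pos_x_2 = 8.5
pos_y_2 = 5
pos_z_2 = 6
pos_x_3 = 5.75
pos_y_3 = 3
pos_z_3 = 1.25
height_3 = 4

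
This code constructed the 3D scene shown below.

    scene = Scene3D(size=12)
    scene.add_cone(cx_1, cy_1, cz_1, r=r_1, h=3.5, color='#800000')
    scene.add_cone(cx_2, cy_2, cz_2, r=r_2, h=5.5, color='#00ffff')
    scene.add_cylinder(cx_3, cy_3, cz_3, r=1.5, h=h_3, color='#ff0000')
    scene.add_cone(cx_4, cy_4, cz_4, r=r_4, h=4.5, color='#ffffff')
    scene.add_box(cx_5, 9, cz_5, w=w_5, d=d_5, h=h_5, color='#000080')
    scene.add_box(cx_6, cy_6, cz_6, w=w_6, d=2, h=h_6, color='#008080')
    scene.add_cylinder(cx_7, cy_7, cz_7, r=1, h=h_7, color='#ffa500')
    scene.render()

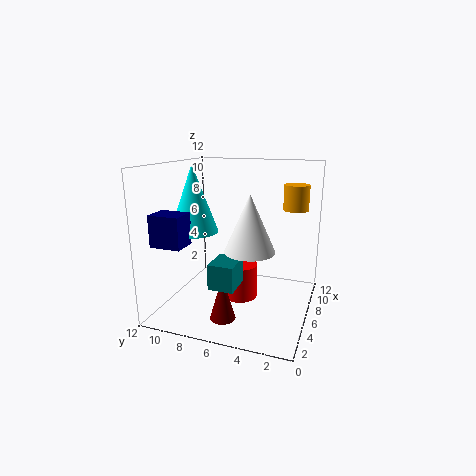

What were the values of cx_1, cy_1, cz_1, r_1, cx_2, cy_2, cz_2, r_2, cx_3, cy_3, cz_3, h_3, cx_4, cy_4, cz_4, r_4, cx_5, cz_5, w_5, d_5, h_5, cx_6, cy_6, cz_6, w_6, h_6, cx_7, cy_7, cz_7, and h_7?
cx_1 = 2.5, cy_1 = 6, cz_1 = 0.5, r_1 = 1, cx_2 = 5, cy_2 = 9.5, cz_2 = 6.5, r_2 = 2, cx_3 = 6.5, cy_3 = 6, cz_3 = 0.5, h_3 = 3, cx_4 = 4.5, cy_4 = 4.5, cz_4 = 5.5, r_4 = 2, cx_5 = 1.5, cz_5 = 6, w_5 = 2, d_5 = 2.5, h_5 = 2.5, cx_6 = 2, cy_6 = 5, cz_6 = 3, w_6 = 2.5, h_6 = 2, cx_7 = 7, cy_7 = 1.5, cz_7 = 8.5, h_7 = 2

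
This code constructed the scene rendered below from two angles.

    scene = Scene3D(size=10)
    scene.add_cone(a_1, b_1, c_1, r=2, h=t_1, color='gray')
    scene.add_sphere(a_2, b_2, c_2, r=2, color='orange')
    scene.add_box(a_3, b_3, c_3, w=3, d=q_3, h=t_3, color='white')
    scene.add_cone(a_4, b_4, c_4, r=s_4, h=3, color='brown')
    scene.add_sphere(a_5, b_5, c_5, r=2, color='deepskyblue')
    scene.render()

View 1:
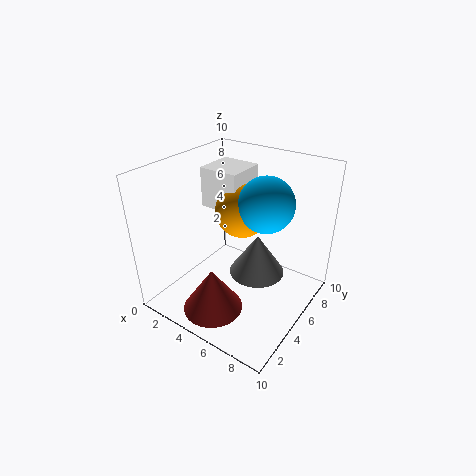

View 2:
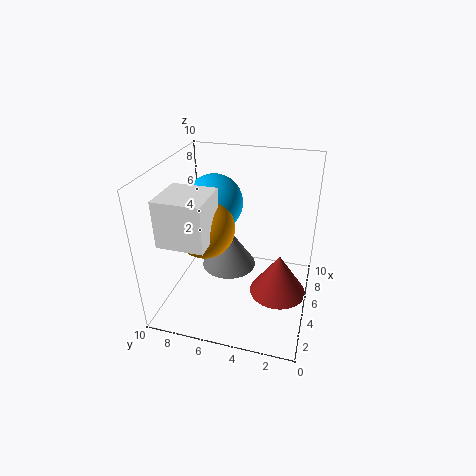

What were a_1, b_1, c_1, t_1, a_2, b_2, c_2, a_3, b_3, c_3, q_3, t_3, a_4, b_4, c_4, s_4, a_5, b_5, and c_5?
a_1 = 6, b_1 = 6, c_1 = 2, t_1 = 3, a_2 = 4, b_2 = 7, c_2 = 6, a_3 = 1, b_3 = 6, c_3 = 6, q_3 = 3, t_3 = 3, a_4 = 5, b_4 = 2, c_4 = 1, s_4 = 2, a_5 = 6, b_5 = 7, c_5 = 7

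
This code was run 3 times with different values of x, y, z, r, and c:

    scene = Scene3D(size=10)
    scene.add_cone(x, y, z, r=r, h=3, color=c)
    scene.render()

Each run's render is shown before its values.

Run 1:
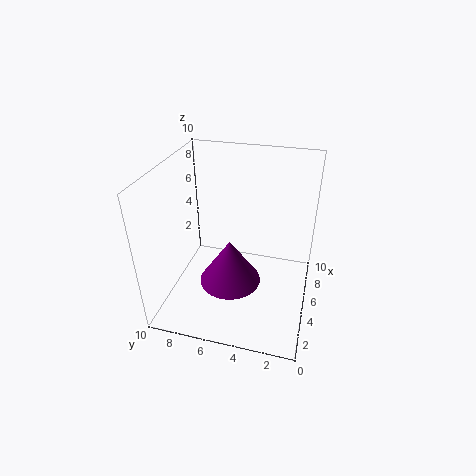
x = 3; y = 5; z = 3; r = 2; c = 'purple'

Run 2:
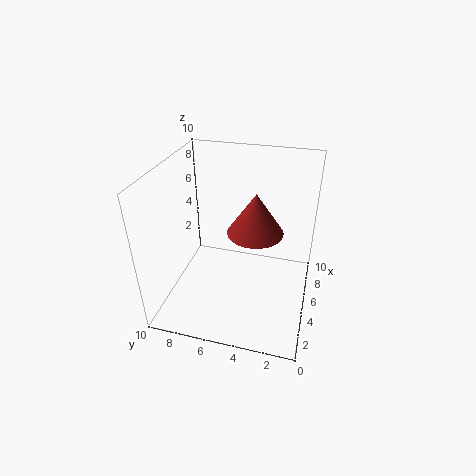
x = 6; y = 4; z = 5; r = 2; c = 'brown'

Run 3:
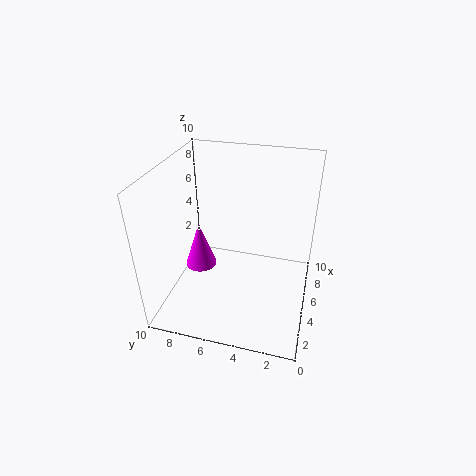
x = 3; y = 7; z = 4; r = 1; c = 'magenta'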